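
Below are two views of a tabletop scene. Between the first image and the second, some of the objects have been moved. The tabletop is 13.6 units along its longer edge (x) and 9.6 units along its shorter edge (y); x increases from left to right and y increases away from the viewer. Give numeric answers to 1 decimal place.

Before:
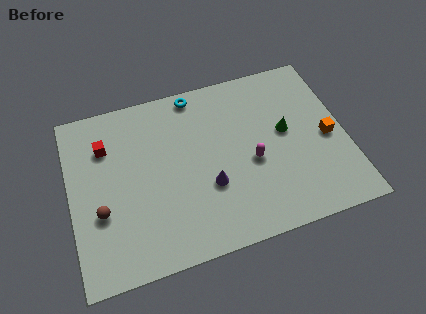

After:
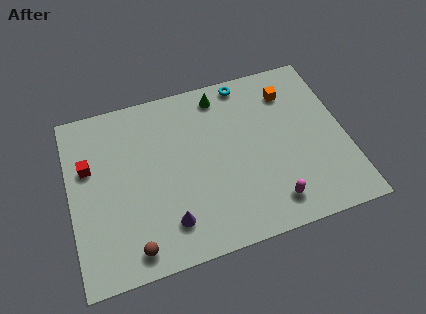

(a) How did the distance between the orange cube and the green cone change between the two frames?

+1.3

Before: roughly 2.2 units apart; after: 3.5. That's 1.3 units further apart.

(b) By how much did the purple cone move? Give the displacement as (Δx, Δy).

(-2.1, -1.4)

The purple cone started near (6.7, 3.4) and ended near (4.6, 2.0).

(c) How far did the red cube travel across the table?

1.3

The red cube was near (1.9, 7.0) before and (1.0, 6.1) after, so it travelled √(0.9² + 0.9²) ≈ 1.3 units.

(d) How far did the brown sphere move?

2.7

From (1.4, 3.5) to (2.8, 1.2), the brown sphere covered √(1.4² + 2.3²) ≈ 2.7 units.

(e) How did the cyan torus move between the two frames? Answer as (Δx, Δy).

(2.5, 0.0)

The cyan torus was at about (6.5, 8.7) and moved to about (9.0, 8.7).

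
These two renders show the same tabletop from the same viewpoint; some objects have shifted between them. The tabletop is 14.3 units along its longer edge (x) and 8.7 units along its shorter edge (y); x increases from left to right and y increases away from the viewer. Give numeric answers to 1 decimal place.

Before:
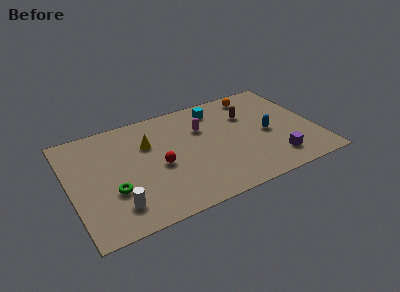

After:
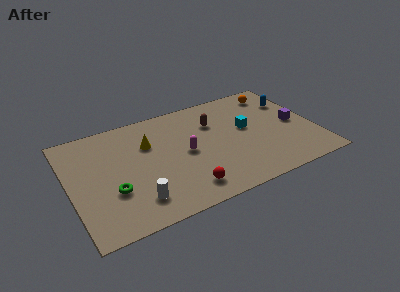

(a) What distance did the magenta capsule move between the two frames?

2.0

The magenta capsule was near (7.9, 5.9) before and (6.7, 4.3) after, so it travelled √(1.2² + 1.6²) ≈ 2.0 units.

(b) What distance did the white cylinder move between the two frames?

1.1

The white cylinder was near (2.4, 1.8) before and (3.5, 1.8) after, so it travelled √(1.1² + 0.0²) ≈ 1.1 units.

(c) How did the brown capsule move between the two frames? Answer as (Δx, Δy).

(-2.0, 0.1)

The brown capsule started near (10.6, 6.0) and ended near (8.6, 6.1).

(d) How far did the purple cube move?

3.0

From (11.6, 1.7) to (13.2, 4.2), the purple cube covered √(1.6² + 2.5²) ≈ 3.0 units.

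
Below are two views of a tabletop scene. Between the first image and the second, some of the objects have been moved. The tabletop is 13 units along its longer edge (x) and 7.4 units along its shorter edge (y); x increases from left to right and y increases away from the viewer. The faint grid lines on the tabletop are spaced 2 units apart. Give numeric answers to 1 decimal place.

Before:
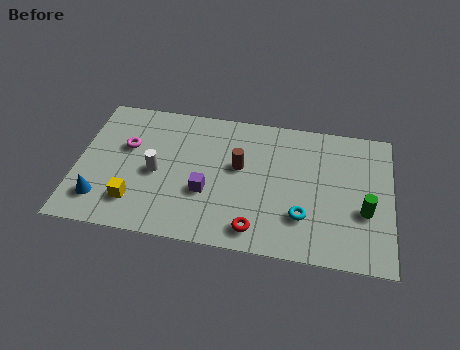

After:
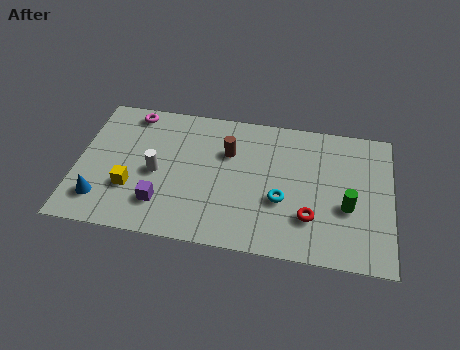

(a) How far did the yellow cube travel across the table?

0.7

The yellow cube was near (2.5, 1.7) before and (2.3, 2.4) after, so it travelled √(0.2² + 0.7²) ≈ 0.7 units.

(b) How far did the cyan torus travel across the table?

1.1

The cyan torus moved from about (9.4, 2.1) to (8.5, 2.8), a distance of √(0.9² + 0.7²) ≈ 1.1.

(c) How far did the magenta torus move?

1.9

The magenta torus was near (2.0, 4.6) before and (2.1, 6.5) after, so it travelled √(0.1² + 1.9²) ≈ 1.9 units.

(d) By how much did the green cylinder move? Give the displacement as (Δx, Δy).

(-0.7, 0.1)

From the two frames, the green cylinder sits at roughly (11.9, 2.8) before and (11.2, 2.9) after.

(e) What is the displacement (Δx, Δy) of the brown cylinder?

(-0.5, 0.7)

The brown cylinder was at about (6.7, 4.3) and moved to about (6.2, 5.0).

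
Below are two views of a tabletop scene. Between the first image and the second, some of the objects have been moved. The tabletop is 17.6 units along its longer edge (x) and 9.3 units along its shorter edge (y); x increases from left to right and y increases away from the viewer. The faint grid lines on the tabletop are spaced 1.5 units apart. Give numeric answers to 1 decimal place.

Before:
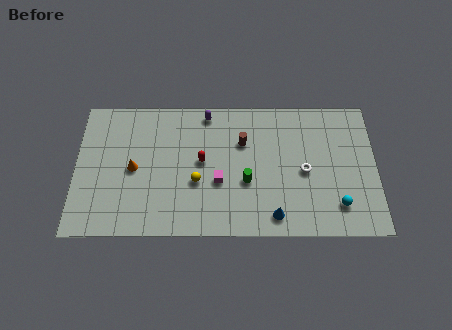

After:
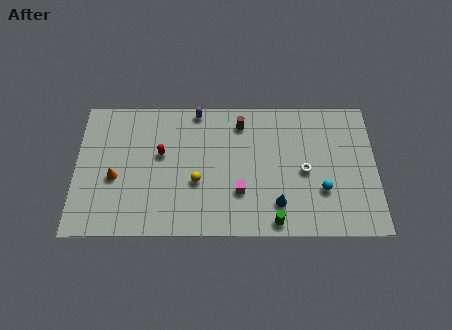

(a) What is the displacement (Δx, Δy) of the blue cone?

(0.2, 0.8)

The blue cone was at about (11.6, 1.3) and moved to about (11.8, 2.1).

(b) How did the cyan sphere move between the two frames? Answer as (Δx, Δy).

(-0.9, 1.0)

The cyan sphere started near (15.3, 2.0) and ended near (14.4, 3.0).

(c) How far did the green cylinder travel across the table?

3.1

The green cylinder was near (10.0, 3.6) before and (11.6, 0.9) after, so it travelled √(1.6² + 2.7²) ≈ 3.1 units.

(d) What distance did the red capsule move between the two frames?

2.5

The red capsule moved from about (7.4, 5.0) to (5.0, 5.5), a distance of √(2.4² + 0.5²) ≈ 2.5.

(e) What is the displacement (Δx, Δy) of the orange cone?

(-1.1, -0.6)

The orange cone started near (3.4, 4.5) and ended near (2.3, 3.9).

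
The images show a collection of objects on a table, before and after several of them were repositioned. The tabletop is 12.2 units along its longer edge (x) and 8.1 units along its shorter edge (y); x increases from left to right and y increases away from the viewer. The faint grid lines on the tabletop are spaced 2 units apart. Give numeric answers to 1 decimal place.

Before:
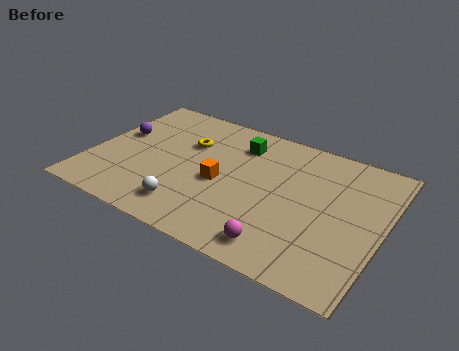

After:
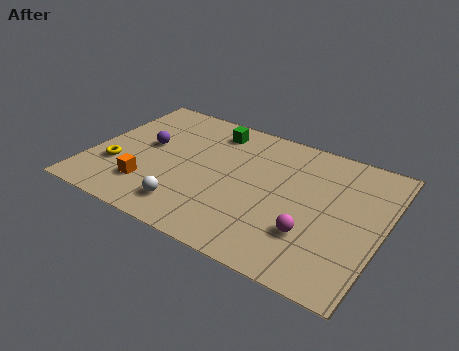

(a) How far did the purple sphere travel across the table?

1.3

The purple sphere moved from about (0.9, 4.7) to (2.2, 4.5), a distance of √(1.3² + 0.2²) ≈ 1.3.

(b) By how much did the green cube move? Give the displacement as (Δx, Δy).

(-1.2, 0.4)

The green cube started near (5.9, 6.3) and ended near (4.7, 6.7).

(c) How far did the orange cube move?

3.2

From (5.5, 3.6) to (2.7, 2.0), the orange cube covered √(2.8² + 1.6²) ≈ 3.2 units.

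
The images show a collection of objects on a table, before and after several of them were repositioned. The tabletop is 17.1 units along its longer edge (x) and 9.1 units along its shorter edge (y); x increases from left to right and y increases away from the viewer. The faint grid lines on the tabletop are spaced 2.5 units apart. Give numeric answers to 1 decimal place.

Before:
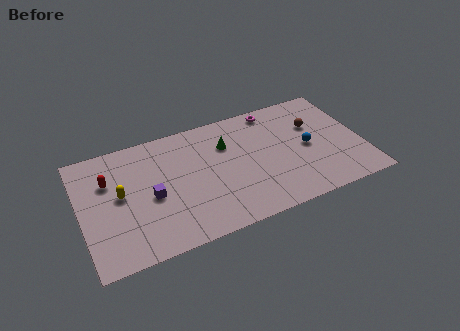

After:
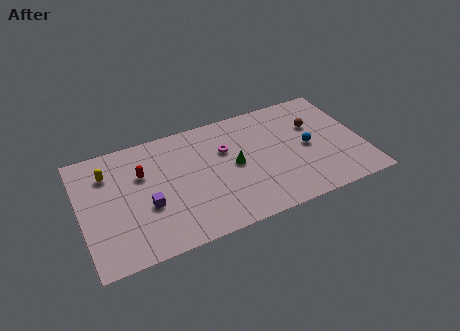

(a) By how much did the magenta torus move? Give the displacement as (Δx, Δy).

(-3.2, -2.1)

From the two frames, the magenta torus sits at roughly (12.1, 8.1) before and (8.9, 6.0) after.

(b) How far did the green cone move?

1.8

From (9.0, 6.4) to (9.3, 4.6), the green cone covered √(0.3² + 1.8²) ≈ 1.8 units.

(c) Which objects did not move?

the brown sphere and the blue sphere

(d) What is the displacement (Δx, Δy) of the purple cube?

(-0.3, -0.6)

The purple cube started near (4.2, 4.1) and ended near (3.9, 3.5).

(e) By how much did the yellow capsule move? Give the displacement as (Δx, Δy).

(-0.6, 1.9)

The yellow capsule was at about (2.4, 4.9) and moved to about (1.8, 6.8).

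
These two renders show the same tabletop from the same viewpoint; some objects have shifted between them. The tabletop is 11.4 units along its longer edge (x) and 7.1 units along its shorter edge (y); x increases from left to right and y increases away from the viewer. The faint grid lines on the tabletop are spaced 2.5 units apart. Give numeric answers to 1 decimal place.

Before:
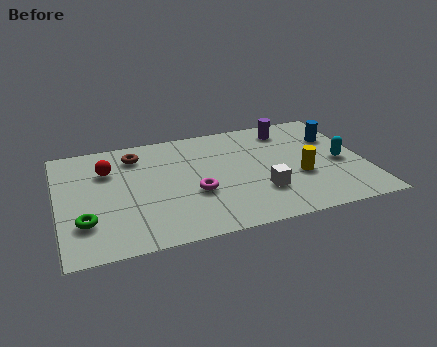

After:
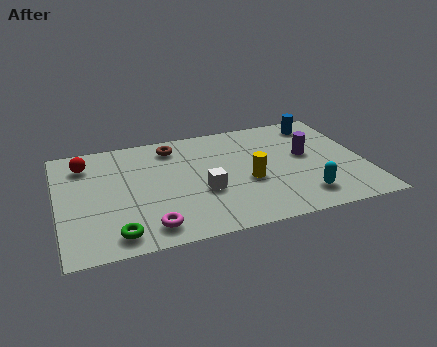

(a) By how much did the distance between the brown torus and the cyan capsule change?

-1.5

Before: roughly 7.9 units apart; after: 6.4. That's 1.5 units closer together.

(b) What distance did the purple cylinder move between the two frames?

2.0

The purple cylinder moved from about (8.8, 5.9) to (9.3, 4.0), a distance of √(0.5² + 1.9²) ≈ 2.0.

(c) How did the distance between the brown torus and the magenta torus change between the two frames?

+1.3

Before: roughly 3.6 units apart; after: 4.9. That's 1.3 units further apart.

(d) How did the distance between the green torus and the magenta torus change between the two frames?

-3.0

Before: roughly 4.2 units apart; after: 1.2. That's 3.0 units closer together.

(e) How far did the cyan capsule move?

2.4

The cyan capsule moved from about (10.5, 3.2) to (8.9, 1.4), a distance of √(1.6² + 1.8²) ≈ 2.4.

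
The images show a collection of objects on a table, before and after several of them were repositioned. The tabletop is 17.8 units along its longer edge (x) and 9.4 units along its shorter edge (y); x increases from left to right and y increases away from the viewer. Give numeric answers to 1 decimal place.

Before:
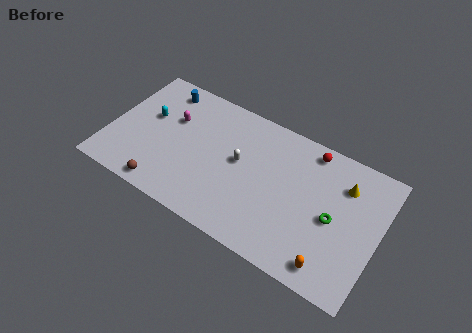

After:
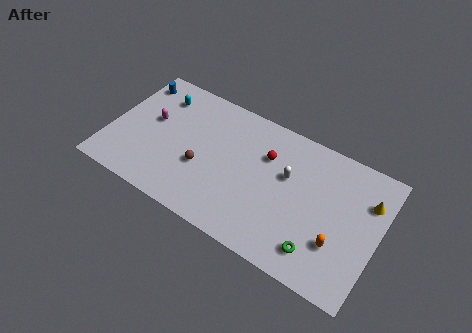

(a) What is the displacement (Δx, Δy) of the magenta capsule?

(-1.3, -0.7)

The magenta capsule started near (3.9, 6.1) and ended near (2.6, 5.4).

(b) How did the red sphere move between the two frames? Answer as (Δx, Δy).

(-2.7, -1.8)

The red sphere started near (12.9, 8.3) and ended near (10.2, 6.5).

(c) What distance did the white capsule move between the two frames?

3.2

The white capsule moved from about (8.6, 5.2) to (11.7, 5.8), a distance of √(3.1² + 0.6²) ≈ 3.2.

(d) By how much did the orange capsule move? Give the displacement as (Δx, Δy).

(0.2, 1.6)

The orange capsule started near (15.2, 1.3) and ended near (15.4, 2.9).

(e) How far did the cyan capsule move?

1.8

The cyan capsule was near (2.4, 5.6) before and (2.8, 7.4) after, so it travelled √(0.4² + 1.8²) ≈ 1.8 units.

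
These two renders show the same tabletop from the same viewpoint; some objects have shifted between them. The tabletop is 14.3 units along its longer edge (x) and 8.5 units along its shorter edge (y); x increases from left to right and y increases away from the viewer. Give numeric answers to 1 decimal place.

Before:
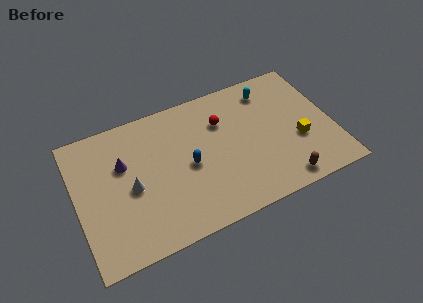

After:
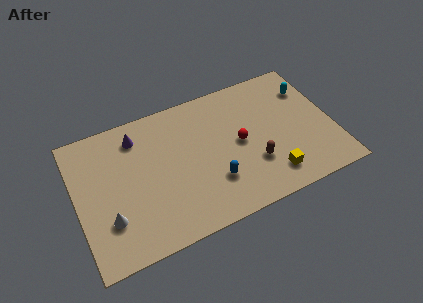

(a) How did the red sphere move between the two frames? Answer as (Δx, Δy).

(0.8, -1.7)

The red sphere was at about (8.3, 6.0) and moved to about (9.1, 4.3).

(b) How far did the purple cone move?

1.7

From (2.7, 5.5) to (3.6, 6.9), the purple cone covered √(0.9² + 1.4²) ≈ 1.7 units.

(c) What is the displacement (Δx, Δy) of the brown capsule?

(-1.4, 1.7)

The brown capsule started near (11.1, 1.0) and ended near (9.7, 2.7).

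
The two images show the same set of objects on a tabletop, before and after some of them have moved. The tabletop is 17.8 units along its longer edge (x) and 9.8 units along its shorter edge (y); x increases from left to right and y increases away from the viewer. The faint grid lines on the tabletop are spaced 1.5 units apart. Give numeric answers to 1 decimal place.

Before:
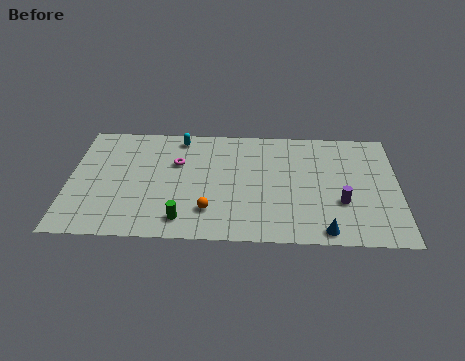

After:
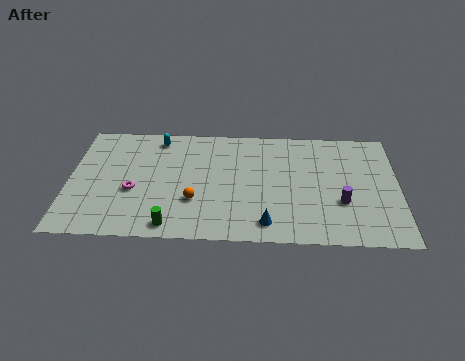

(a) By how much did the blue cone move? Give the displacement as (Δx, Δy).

(-3.1, 0.5)

The blue cone started near (13.8, 1.0) and ended near (10.7, 1.5).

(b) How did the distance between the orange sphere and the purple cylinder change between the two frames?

+0.7

The distance was about 7.2 in the first image and 7.9 in the second, so they moved 0.7 units further apart.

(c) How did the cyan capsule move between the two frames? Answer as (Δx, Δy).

(-1.2, -0.1)

The cyan capsule started near (5.9, 8.6) and ended near (4.7, 8.5).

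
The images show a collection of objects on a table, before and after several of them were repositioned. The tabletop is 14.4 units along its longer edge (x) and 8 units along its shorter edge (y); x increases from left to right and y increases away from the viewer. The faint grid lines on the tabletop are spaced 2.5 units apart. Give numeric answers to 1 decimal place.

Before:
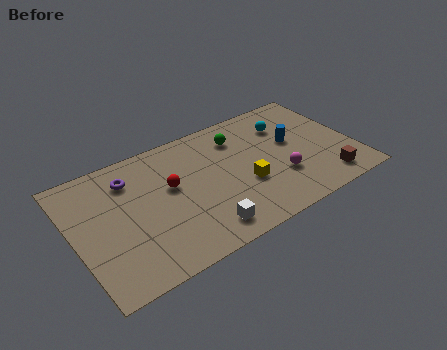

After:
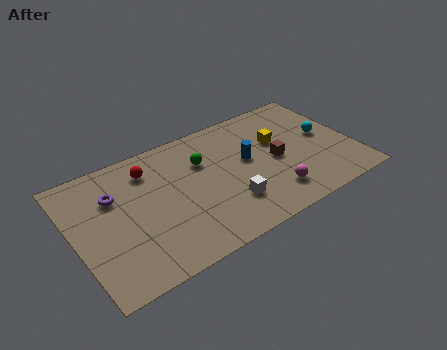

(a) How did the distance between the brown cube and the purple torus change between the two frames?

-2.3

The distance was about 10.7 in the first image and 8.4 in the second, so they moved 2.3 units closer together.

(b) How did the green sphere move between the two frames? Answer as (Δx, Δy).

(-2.0, -0.7)

The green sphere started near (8.8, 6.2) and ended near (6.8, 5.5).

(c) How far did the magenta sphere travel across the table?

1.1

The magenta sphere moved from about (10.4, 2.6) to (9.8, 1.7), a distance of √(0.6² + 0.9²) ≈ 1.1.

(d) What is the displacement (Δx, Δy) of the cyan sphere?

(1.8, -1.6)

The cyan sphere started near (11.3, 5.9) and ended near (13.1, 4.3).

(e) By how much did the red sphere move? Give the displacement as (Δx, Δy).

(-0.9, 1.6)

The red sphere started near (5.0, 4.7) and ended near (4.1, 6.3).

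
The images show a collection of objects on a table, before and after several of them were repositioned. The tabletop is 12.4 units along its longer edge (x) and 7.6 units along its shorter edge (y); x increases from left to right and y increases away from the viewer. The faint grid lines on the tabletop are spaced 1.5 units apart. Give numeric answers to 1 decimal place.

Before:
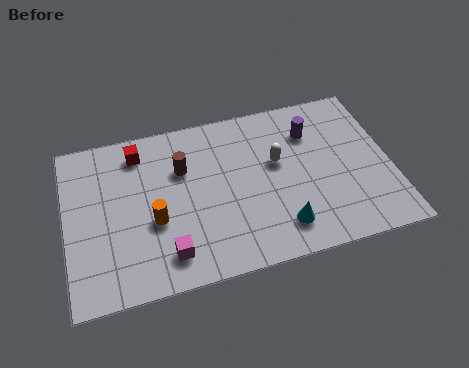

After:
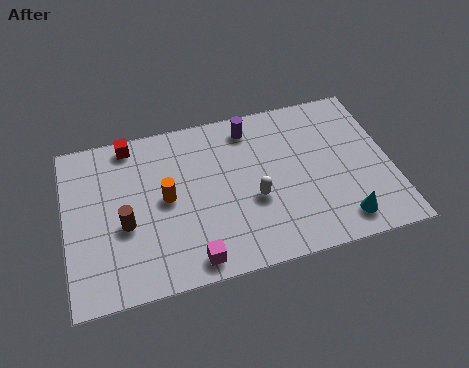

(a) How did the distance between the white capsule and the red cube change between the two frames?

+0.4

Before: roughly 5.5 units apart; after: 5.9. That's 0.4 units further apart.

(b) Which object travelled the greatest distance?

the brown cylinder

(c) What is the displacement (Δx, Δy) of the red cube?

(-0.3, 0.5)

From the two frames, the red cube sits at roughly (2.9, 6.3) before and (2.6, 6.8) after.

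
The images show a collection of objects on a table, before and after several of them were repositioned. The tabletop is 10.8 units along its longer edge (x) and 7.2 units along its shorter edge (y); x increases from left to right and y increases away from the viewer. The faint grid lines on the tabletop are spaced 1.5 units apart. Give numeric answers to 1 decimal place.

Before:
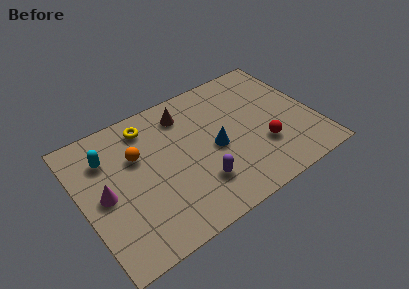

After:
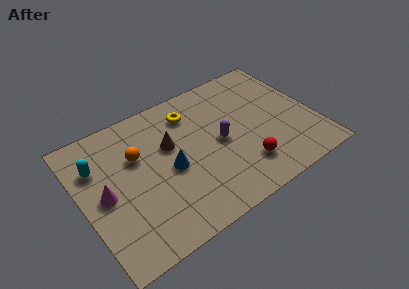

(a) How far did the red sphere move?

1.2

From (8.2, 2.3) to (7.2, 1.7), the red sphere covered √(1.0² + 0.6²) ≈ 1.2 units.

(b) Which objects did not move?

the orange sphere and the magenta cone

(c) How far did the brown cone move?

1.6

The brown cone was near (5.1, 5.8) before and (4.2, 4.5) after, so it travelled √(0.9² + 1.3²) ≈ 1.6 units.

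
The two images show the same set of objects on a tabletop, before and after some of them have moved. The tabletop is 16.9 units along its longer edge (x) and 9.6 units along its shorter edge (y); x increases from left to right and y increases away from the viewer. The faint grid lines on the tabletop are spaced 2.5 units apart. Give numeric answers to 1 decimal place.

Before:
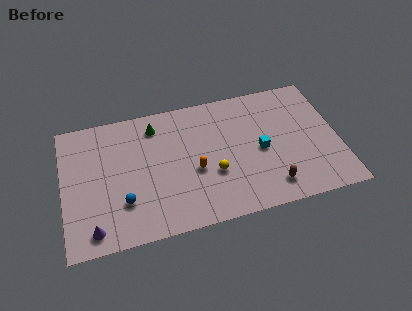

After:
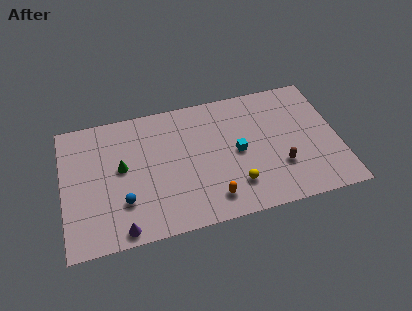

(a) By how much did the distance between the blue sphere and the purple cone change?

-0.5

They were about 2.4 units apart before and 1.9 after — 0.5 units closer together.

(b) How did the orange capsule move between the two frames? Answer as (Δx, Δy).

(0.9, -2.3)

The orange capsule was at about (8.0, 4.0) and moved to about (8.9, 1.7).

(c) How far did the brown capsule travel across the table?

1.5

The brown capsule moved from about (12.5, 1.7) to (13.2, 3.0), a distance of √(0.7² + 1.3²) ≈ 1.5.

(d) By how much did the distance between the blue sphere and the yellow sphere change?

+1.3

They were about 5.5 units apart before and 6.8 after — 1.3 units further apart.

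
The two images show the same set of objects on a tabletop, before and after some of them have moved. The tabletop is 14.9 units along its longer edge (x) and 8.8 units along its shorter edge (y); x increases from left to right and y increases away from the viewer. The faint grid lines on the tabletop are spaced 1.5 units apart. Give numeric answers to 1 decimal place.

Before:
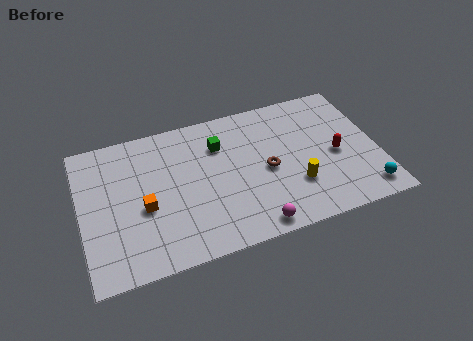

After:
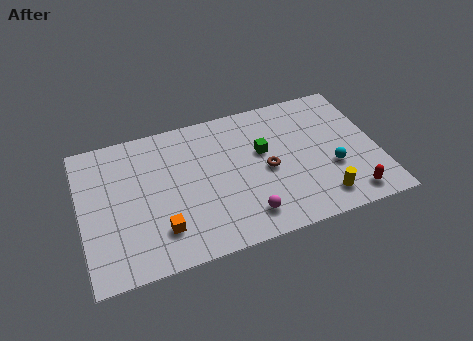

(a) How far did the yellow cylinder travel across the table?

1.7

From (10.6, 2.7) to (11.8, 1.5), the yellow cylinder covered √(1.2² + 1.2²) ≈ 1.7 units.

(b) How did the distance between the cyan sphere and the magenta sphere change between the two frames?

-0.9

They were about 5.7 units apart before and 4.8 after — 0.9 units closer together.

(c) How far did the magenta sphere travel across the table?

0.8

The magenta sphere moved from about (8.3, 0.9) to (8.0, 1.6), a distance of √(0.3² + 0.7²) ≈ 0.8.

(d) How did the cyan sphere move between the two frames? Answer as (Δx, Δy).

(-1.5, 1.9)

The cyan sphere was at about (14.0, 1.3) and moved to about (12.5, 3.2).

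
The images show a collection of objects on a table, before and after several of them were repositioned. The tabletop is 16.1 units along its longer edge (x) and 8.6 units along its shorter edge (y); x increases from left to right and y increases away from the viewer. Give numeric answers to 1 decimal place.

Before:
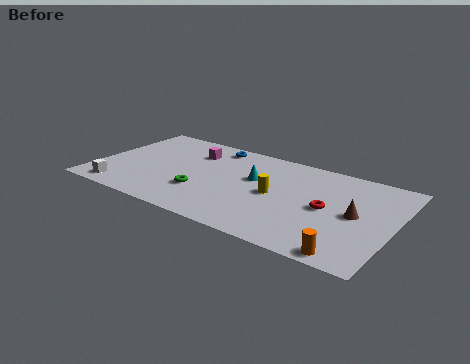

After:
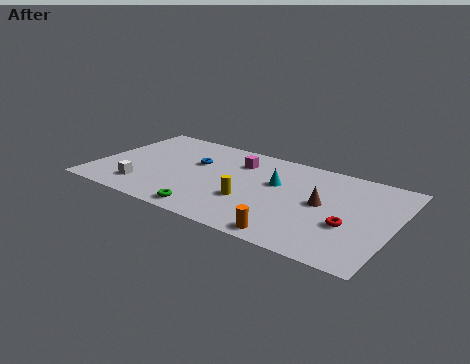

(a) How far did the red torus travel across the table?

1.6

The red torus was near (12.6, 4.2) before and (13.9, 3.2) after, so it travelled √(1.3² + 1.0²) ≈ 1.6 units.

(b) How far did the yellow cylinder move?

1.7

The yellow cylinder was near (9.8, 4.2) before and (8.6, 3.0) after, so it travelled √(1.2² + 1.2²) ≈ 1.7 units.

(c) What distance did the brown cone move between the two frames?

1.8

From (14.1, 4.3) to (12.3, 4.5), the brown cone covered √(1.8² + 0.2²) ≈ 1.8 units.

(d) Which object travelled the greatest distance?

the orange cylinder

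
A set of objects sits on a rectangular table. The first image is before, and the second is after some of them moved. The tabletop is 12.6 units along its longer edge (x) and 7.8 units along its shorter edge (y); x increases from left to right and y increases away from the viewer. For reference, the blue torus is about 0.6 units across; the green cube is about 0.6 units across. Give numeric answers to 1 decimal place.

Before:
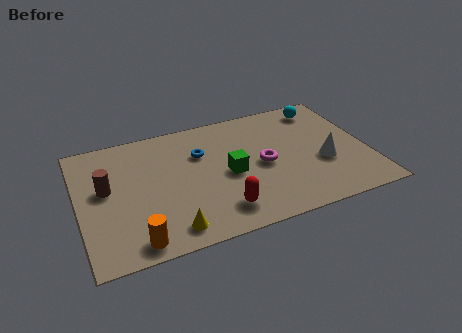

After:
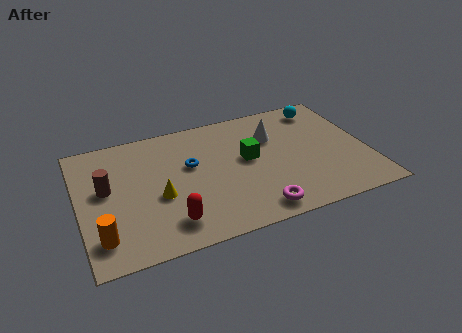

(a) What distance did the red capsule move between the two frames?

2.2

From (5.9, 1.5) to (3.7, 1.5), the red capsule covered √(2.2² + 0.0²) ≈ 2.2 units.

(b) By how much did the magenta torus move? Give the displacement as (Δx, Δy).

(-0.6, -2.7)

The magenta torus was at about (8.0, 3.7) and moved to about (7.4, 1.0).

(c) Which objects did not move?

the cyan sphere and the brown cylinder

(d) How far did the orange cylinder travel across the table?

1.6

The orange cylinder moved from about (2.2, 0.9) to (0.8, 1.6), a distance of √(1.4² + 0.7²) ≈ 1.6.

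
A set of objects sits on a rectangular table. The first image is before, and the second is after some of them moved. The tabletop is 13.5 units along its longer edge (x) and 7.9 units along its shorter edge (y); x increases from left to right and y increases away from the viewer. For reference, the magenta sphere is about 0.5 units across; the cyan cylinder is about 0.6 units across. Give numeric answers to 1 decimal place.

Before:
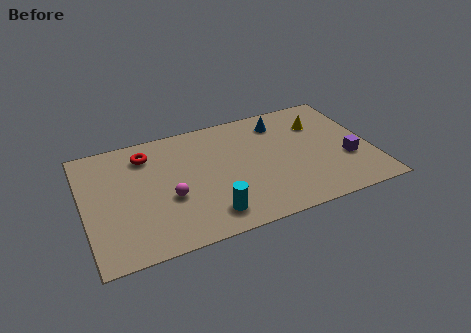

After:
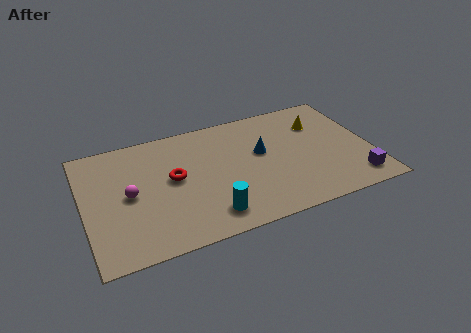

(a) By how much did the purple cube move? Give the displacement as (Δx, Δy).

(0.2, -1.5)

The purple cube started near (12.3, 2.8) and ended near (12.5, 1.3).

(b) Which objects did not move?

the cyan cylinder and the yellow cone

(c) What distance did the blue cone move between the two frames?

2.1

From (9.5, 6.4) to (8.4, 4.6), the blue cone covered √(1.1² + 1.8²) ≈ 2.1 units.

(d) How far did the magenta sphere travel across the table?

2.0

From (3.9, 3.1) to (2.1, 3.9), the magenta sphere covered √(1.8² + 0.8²) ≈ 2.0 units.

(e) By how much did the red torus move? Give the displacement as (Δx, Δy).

(1.1, -2.0)

From the two frames, the red torus sits at roughly (3.1, 6.3) before and (4.2, 4.3) after.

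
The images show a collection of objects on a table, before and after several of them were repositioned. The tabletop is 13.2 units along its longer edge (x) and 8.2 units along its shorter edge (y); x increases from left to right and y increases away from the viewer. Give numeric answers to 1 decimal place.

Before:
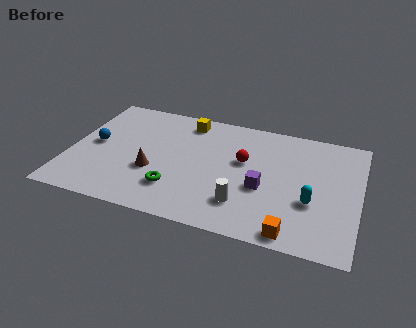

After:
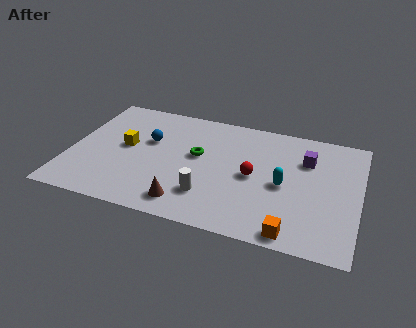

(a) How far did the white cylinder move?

1.6

The white cylinder moved from about (8.1, 2.0) to (6.5, 2.1), a distance of √(1.6² + 0.1²) ≈ 1.6.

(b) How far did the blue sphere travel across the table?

2.6

From (1.1, 4.2) to (3.5, 5.1), the blue sphere covered √(2.4² + 0.9²) ≈ 2.6 units.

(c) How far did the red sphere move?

1.0

From (7.9, 4.9) to (8.4, 4.0), the red sphere covered √(0.5² + 0.9²) ≈ 1.0 units.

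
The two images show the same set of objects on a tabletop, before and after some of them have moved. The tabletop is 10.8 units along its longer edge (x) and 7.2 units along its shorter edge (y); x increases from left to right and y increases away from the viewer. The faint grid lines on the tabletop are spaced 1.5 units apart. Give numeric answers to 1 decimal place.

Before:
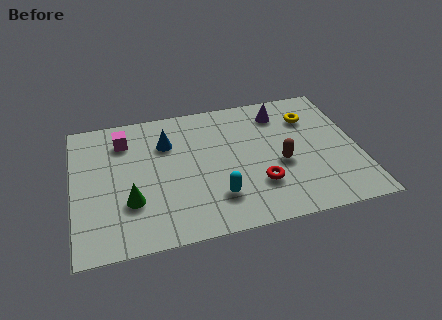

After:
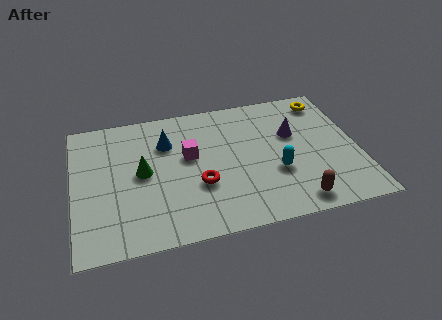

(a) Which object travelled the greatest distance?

the magenta cube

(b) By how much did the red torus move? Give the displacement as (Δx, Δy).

(-2.2, 0.5)

The red torus was at about (6.9, 2.1) and moved to about (4.7, 2.6).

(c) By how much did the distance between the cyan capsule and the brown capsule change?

-1.0

The distance was about 2.8 in the first image and 1.8 in the second, so they moved 1.0 units closer together.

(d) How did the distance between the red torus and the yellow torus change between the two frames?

+2.3

Before: roughly 3.9 units apart; after: 6.2. That's 2.3 units further apart.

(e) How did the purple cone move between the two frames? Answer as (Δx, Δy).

(0.4, -1.3)

From the two frames, the purple cone sits at roughly (8.0, 5.8) before and (8.4, 4.5) after.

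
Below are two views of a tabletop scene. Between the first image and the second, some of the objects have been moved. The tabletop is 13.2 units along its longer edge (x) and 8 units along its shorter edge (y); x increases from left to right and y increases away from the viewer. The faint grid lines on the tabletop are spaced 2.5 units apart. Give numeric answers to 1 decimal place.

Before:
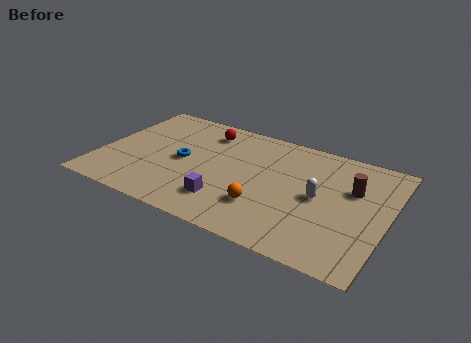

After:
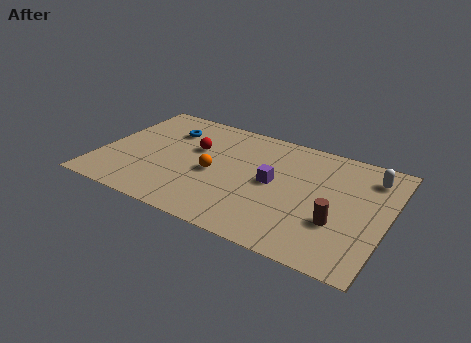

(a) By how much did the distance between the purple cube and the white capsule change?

+0.3

The distance was about 4.5 in the first image and 4.8 in the second, so they moved 0.3 units further apart.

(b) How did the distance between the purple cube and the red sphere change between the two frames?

-1.0

The distance was about 4.9 in the first image and 3.9 in the second, so they moved 1.0 units closer together.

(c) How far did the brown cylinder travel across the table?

2.5

The brown cylinder moved from about (11.5, 5.2) to (11.1, 2.7), a distance of √(0.4² + 2.5²) ≈ 2.5.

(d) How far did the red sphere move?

1.5

The red sphere moved from about (4.5, 6.5) to (4.2, 5.0), a distance of √(0.3² + 1.5²) ≈ 1.5.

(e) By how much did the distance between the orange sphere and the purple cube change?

+1.0

The distance was about 1.7 in the first image and 2.7 in the second, so they moved 1.0 units further apart.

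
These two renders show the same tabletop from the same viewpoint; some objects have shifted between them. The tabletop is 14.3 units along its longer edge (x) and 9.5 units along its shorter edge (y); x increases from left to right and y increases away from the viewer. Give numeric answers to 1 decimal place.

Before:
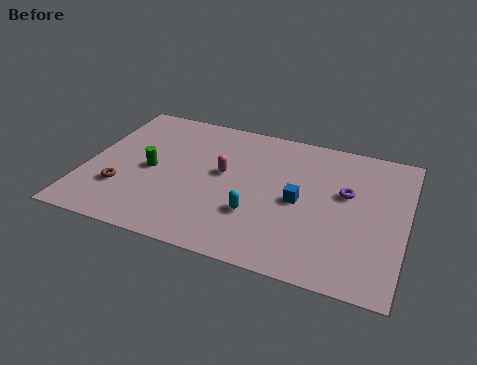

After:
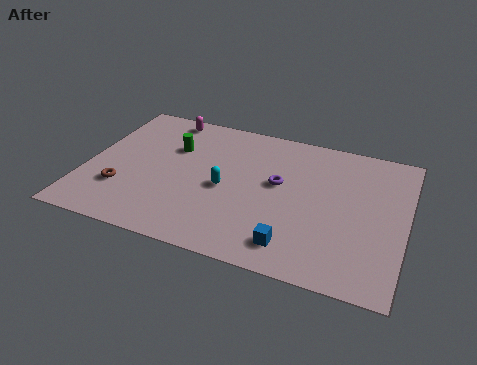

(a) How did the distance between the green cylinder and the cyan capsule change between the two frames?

-1.8

Before: roughly 5.1 units apart; after: 3.3. That's 1.8 units closer together.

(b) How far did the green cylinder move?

2.1

The green cylinder moved from about (2.9, 4.5) to (3.7, 6.4), a distance of √(0.8² + 1.9²) ≈ 2.1.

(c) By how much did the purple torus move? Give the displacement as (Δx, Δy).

(-3.0, -0.3)

The purple torus was at about (11.6, 5.7) and moved to about (8.6, 5.4).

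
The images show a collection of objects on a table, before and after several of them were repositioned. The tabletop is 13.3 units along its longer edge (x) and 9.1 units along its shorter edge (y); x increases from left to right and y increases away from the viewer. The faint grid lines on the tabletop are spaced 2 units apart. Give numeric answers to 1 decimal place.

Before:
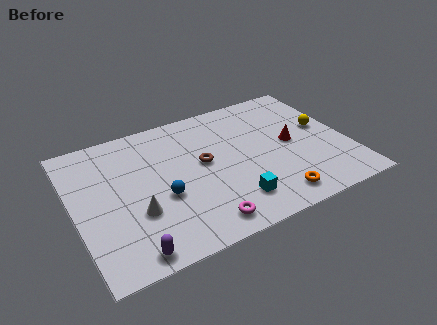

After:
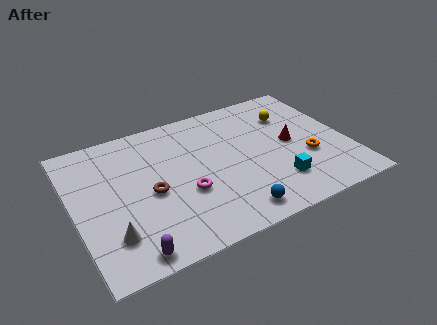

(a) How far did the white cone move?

1.6

From (2.8, 3.1) to (1.5, 2.2), the white cone covered √(1.3² + 0.9²) ≈ 1.6 units.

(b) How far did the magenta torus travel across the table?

2.3

The magenta torus moved from about (5.7, 1.2) to (5.2, 3.4), a distance of √(0.5² + 2.2²) ≈ 2.3.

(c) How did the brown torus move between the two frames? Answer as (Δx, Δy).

(-2.7, -0.9)

From the two frames, the brown torus sits at roughly (6.3, 5.0) before and (3.6, 4.1) after.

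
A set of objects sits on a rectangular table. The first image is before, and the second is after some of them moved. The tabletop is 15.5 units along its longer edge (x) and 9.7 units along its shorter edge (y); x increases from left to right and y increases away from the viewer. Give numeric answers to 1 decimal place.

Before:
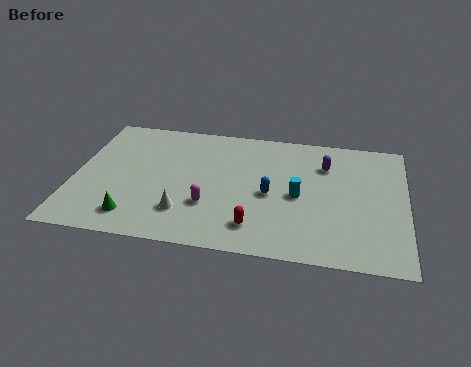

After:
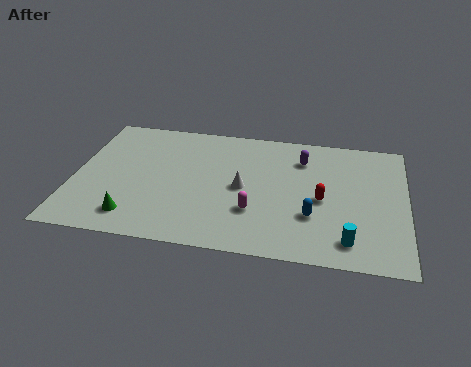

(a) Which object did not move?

the green cone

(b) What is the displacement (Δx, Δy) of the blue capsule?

(2.0, -1.3)

The blue capsule started near (9.2, 4.4) and ended near (11.2, 3.1).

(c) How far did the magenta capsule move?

2.1

From (6.4, 3.1) to (8.5, 3.0), the magenta capsule covered √(2.1² + 0.1²) ≈ 2.1 units.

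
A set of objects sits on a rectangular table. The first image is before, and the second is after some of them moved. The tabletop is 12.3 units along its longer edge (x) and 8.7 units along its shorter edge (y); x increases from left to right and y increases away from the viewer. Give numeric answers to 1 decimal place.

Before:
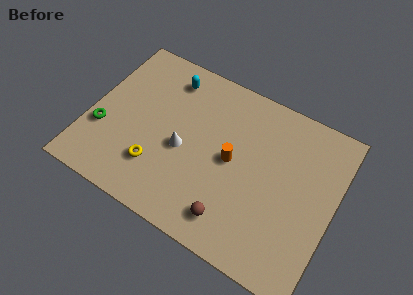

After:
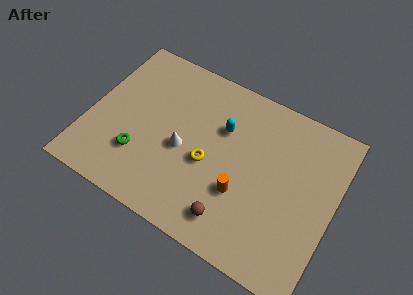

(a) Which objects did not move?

the brown sphere and the white cone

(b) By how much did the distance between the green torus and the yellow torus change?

+0.5

They were about 3.0 units apart before and 3.5 after — 0.5 units further apart.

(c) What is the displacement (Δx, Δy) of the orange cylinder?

(0.7, -1.4)

The orange cylinder was at about (7.2, 4.4) and moved to about (7.9, 3.0).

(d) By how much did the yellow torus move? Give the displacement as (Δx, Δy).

(2.4, 1.4)

From the two frames, the yellow torus sits at roughly (3.7, 2.3) before and (6.1, 3.7) after.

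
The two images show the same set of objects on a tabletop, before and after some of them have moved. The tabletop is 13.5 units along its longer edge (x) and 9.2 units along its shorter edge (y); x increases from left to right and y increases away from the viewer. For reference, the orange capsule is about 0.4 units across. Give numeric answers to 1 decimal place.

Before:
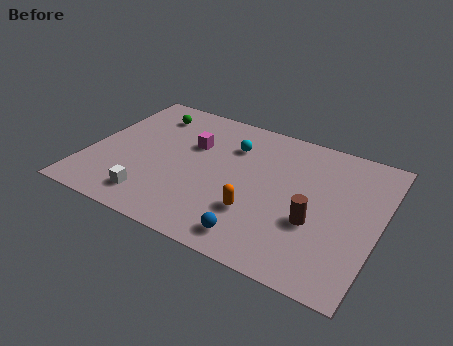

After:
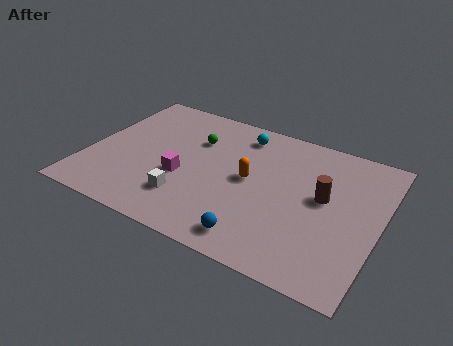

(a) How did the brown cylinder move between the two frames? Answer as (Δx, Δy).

(0.2, 1.7)

From the two frames, the brown cylinder sits at roughly (10.7, 3.4) before and (10.9, 5.1) after.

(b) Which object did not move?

the blue sphere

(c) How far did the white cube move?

1.7

The white cube was near (3.4, 1.6) before and (4.9, 2.3) after, so it travelled √(1.5² + 0.7²) ≈ 1.7 units.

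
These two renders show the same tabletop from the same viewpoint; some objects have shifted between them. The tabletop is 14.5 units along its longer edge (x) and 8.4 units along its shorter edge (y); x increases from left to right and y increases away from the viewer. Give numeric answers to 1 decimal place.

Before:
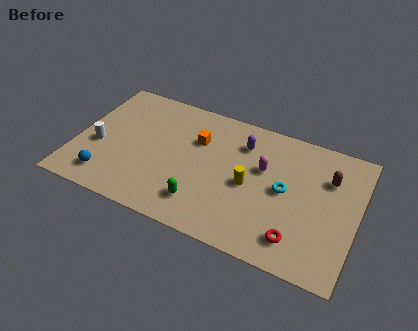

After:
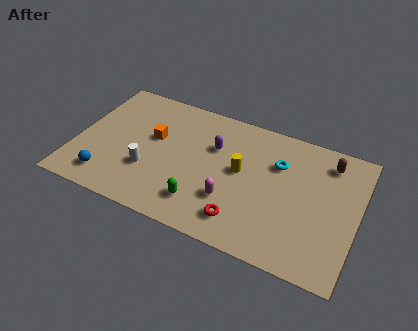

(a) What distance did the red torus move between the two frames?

2.8

The red torus was near (11.7, 1.6) before and (8.9, 1.6) after, so it travelled √(2.8² + 0.0²) ≈ 2.8 units.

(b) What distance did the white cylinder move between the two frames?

2.8

The white cylinder was near (1.2, 3.4) before and (3.9, 2.8) after, so it travelled √(2.7² + 0.6²) ≈ 2.8 units.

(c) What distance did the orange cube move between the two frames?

2.3

The orange cube moved from about (6.1, 5.7) to (3.9, 5.0), a distance of √(2.2² + 0.7²) ≈ 2.3.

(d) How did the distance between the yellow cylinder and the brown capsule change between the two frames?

+0.5

The distance was about 4.4 in the first image and 4.9 in the second, so they moved 0.5 units further apart.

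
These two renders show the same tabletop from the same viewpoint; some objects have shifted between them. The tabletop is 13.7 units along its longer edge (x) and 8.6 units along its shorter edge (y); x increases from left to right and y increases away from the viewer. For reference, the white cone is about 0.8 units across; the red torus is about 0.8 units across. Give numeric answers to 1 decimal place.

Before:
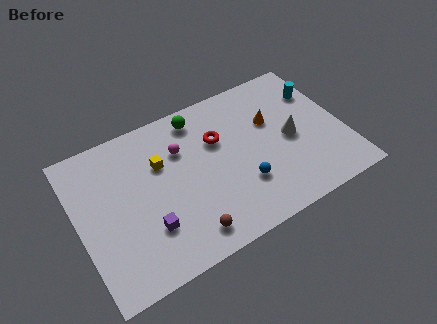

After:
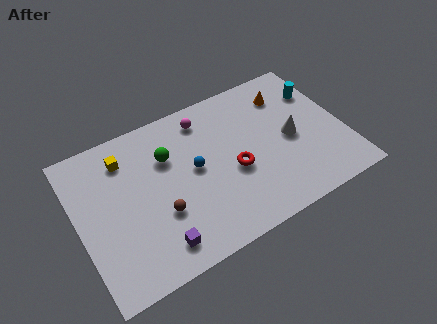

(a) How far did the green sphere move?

2.3

The green sphere was near (6.6, 7.4) before and (4.8, 5.9) after, so it travelled √(1.8² + 1.5²) ≈ 2.3 units.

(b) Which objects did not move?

the white cone and the cyan cylinder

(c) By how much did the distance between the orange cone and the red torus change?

+1.7

They were about 2.8 units apart before and 4.5 after — 1.7 units further apart.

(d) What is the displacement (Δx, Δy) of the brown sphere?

(-1.1, 1.7)

The brown sphere was at about (5.1, 1.3) and moved to about (4.0, 3.0).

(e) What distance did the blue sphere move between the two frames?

3.0

The blue sphere was near (8.2, 2.6) before and (6.0, 4.6) after, so it travelled √(2.2² + 2.0²) ≈ 3.0 units.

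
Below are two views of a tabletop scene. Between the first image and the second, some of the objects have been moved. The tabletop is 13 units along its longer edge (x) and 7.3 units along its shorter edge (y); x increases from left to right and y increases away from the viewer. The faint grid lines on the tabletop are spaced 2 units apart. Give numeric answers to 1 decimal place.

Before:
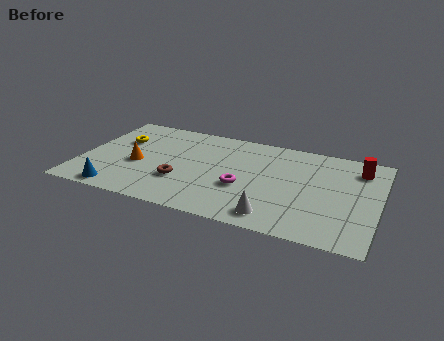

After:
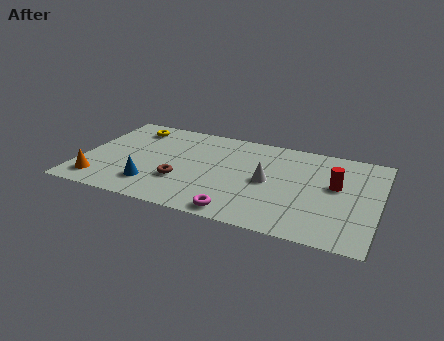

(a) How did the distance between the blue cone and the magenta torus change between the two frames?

-1.7

Before: roughly 5.7 units apart; after: 4.0. That's 1.7 units closer together.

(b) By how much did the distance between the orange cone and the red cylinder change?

+0.6

The distance was about 9.9 in the first image and 10.5 in the second, so they moved 0.6 units further apart.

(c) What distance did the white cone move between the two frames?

2.5

The white cone was near (8.7, 1.1) before and (8.2, 3.6) after, so it travelled √(0.5² + 2.5²) ≈ 2.5 units.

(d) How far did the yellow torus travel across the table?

1.3

From (1.5, 4.8) to (1.9, 6.0), the yellow torus covered √(0.4² + 1.2²) ≈ 1.3 units.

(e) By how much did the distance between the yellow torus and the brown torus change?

+0.6

The distance was about 3.8 in the first image and 4.4 in the second, so they moved 0.6 units further apart.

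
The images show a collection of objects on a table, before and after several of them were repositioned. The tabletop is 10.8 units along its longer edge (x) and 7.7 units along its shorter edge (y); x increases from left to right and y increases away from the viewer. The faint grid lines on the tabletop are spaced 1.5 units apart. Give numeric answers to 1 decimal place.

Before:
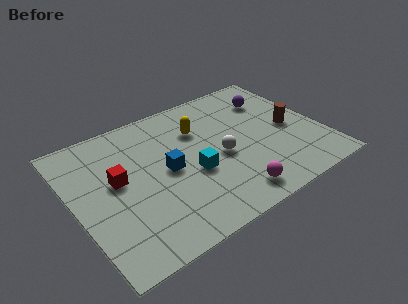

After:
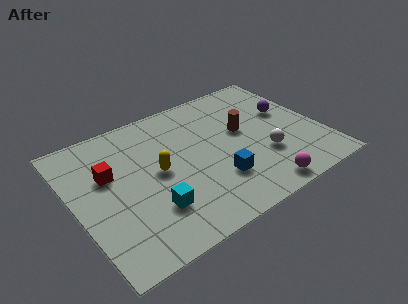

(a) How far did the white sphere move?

2.0

The white sphere was near (6.3, 3.4) before and (8.1, 2.5) after, so it travelled √(1.8² + 0.9²) ≈ 2.0 units.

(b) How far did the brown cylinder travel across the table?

2.2

The brown cylinder moved from about (9.5, 3.6) to (7.5, 4.4), a distance of √(2.0² + 0.8²) ≈ 2.2.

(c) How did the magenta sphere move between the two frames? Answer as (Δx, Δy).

(1.2, -0.3)

The magenta sphere was at about (6.3, 1.1) and moved to about (7.5, 0.8).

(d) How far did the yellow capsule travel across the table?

2.6

From (5.7, 5.4) to (3.6, 3.9), the yellow capsule covered √(2.1² + 1.5²) ≈ 2.6 units.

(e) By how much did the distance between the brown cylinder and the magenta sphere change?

-0.5

They were about 4.1 units apart before and 3.6 after — 0.5 units closer together.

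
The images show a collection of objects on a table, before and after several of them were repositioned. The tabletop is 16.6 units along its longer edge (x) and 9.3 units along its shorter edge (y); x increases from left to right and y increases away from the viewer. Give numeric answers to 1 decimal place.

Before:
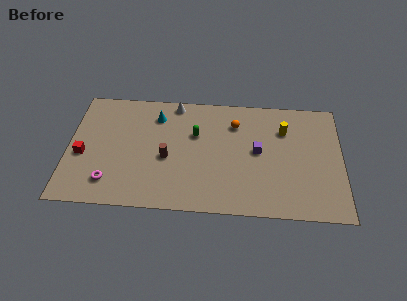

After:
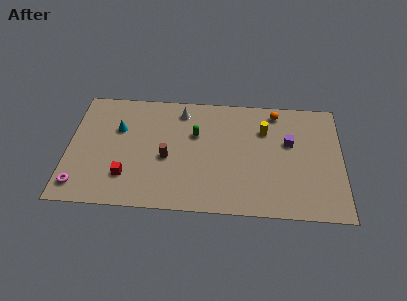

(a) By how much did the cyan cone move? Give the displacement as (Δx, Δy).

(-2.3, -1.2)

From the two frames, the cyan cone sits at roughly (5.3, 7.3) before and (3.0, 6.1) after.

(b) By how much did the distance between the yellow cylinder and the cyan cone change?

+1.1

The distance was about 7.8 in the first image and 8.9 in the second, so they moved 1.1 units further apart.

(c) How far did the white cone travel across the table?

0.7

The white cone moved from about (6.4, 8.4) to (6.8, 7.8), a distance of √(0.4² + 0.6²) ≈ 0.7.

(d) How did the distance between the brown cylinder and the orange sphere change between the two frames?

+2.7

Before: roughly 5.1 units apart; after: 7.8. That's 2.7 units further apart.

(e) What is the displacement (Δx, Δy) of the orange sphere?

(2.5, 1.1)

The orange sphere was at about (10.1, 7.0) and moved to about (12.6, 8.1).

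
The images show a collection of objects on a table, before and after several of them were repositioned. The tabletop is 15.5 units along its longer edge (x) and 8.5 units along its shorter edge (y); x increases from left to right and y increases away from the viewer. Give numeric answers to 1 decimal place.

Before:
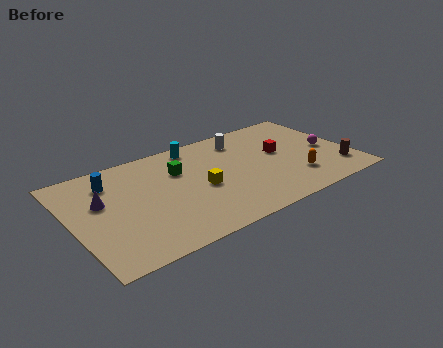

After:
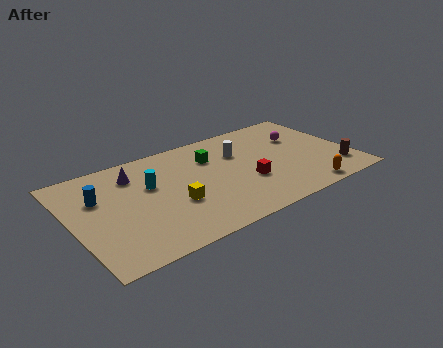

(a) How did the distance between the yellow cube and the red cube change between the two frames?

-0.7

Before: roughly 4.8 units apart; after: 4.1. That's 0.7 units closer together.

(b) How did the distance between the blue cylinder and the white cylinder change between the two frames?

+0.4

Before: roughly 7.5 units apart; after: 7.9. That's 0.4 units further apart.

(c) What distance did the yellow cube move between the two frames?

1.7

The yellow cube moved from about (7.0, 3.8) to (5.4, 3.2), a distance of √(1.6² + 0.6²) ≈ 1.7.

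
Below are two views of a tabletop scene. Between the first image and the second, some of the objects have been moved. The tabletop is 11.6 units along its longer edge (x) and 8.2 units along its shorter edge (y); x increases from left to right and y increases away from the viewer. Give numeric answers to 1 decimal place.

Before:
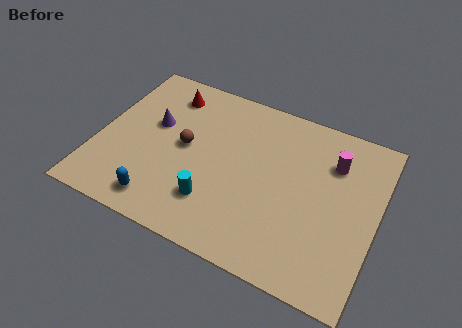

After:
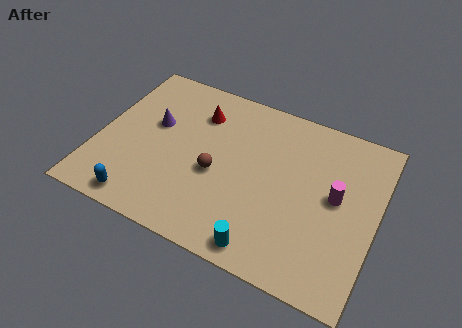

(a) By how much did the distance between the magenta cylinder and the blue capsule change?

+0.3

The distance was about 8.2 in the first image and 8.5 in the second, so they moved 0.3 units further apart.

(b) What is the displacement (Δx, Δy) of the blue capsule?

(-0.8, -0.3)

From the two frames, the blue capsule sits at roughly (3.0, 1.2) before and (2.2, 0.9) after.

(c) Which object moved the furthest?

the cyan cylinder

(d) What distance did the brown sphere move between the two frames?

1.6

The brown sphere moved from about (3.6, 4.3) to (5.0, 3.5), a distance of √(1.4² + 0.8²) ≈ 1.6.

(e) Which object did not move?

the purple cone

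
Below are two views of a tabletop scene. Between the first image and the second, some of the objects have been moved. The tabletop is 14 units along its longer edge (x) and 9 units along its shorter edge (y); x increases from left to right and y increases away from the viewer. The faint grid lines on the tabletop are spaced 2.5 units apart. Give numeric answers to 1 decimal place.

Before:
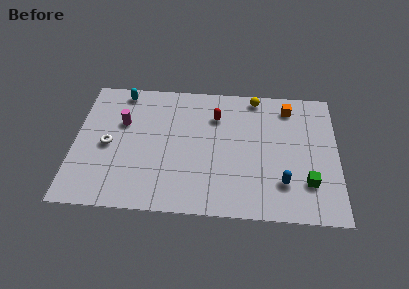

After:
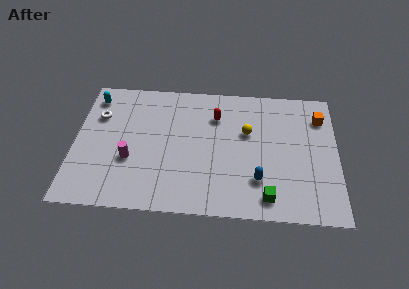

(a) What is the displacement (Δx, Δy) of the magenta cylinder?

(0.5, -2.5)

The magenta cylinder started near (2.5, 5.8) and ended near (3.0, 3.3).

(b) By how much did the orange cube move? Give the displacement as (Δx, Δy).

(1.7, -0.6)

From the two frames, the orange cube sits at roughly (11.4, 7.5) before and (13.1, 6.9) after.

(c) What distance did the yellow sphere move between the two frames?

2.5

The yellow sphere was near (9.6, 8.1) before and (9.2, 5.6) after, so it travelled √(0.4² + 2.5²) ≈ 2.5 units.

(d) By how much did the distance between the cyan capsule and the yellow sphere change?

+1.3

The distance was about 7.2 in the first image and 8.5 in the second, so they moved 1.3 units further apart.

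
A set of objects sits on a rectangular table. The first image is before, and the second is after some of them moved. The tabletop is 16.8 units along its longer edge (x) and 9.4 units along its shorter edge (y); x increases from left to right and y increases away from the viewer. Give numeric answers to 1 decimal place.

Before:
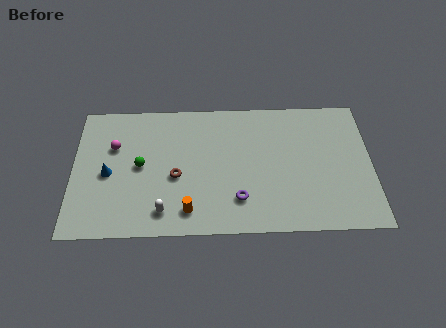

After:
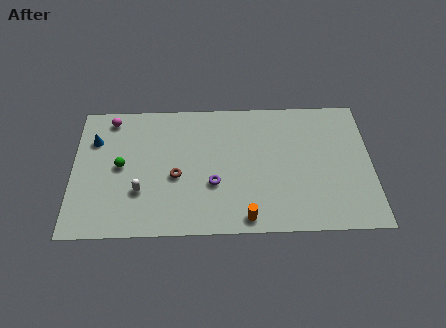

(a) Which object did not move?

the brown torus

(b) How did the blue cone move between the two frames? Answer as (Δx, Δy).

(-0.8, 2.4)

The blue cone started near (2.0, 4.3) and ended near (1.2, 6.7).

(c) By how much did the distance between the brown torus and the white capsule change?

-0.3

Before: roughly 2.5 units apart; after: 2.2. That's 0.3 units closer together.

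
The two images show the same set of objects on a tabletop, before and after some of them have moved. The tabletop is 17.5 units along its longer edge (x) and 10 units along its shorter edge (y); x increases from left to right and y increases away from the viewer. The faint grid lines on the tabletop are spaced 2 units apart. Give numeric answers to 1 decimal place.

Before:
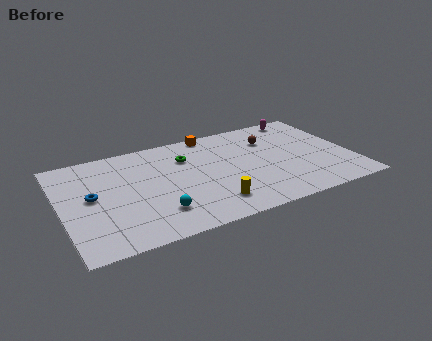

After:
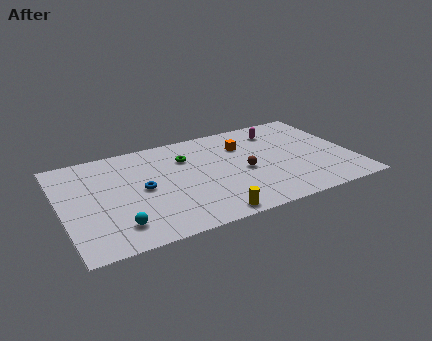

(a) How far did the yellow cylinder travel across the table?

1.1

The yellow cylinder was near (8.6, 2.0) before and (8.3, 0.9) after, so it travelled √(0.3² + 1.1²) ≈ 1.1 units.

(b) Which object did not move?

the green torus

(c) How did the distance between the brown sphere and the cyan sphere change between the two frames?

-0.6

They were about 8.9 units apart before and 8.3 after — 0.6 units closer together.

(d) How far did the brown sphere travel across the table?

3.4

The brown sphere was near (12.9, 7.2) before and (10.9, 4.5) after, so it travelled √(2.0² + 2.7²) ≈ 3.4 units.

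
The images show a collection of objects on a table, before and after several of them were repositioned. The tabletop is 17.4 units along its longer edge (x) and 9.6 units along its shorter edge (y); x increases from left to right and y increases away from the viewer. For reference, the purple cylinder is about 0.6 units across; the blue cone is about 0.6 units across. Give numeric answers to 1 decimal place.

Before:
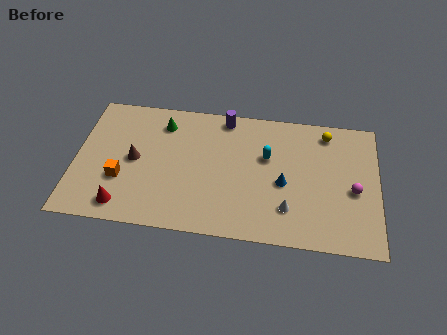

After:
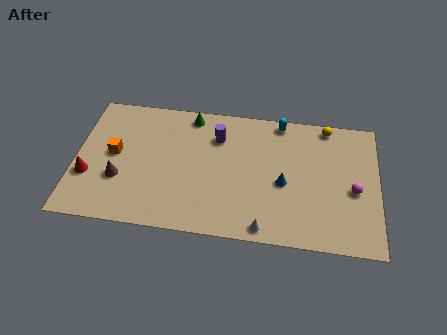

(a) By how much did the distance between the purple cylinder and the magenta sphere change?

-0.3

The distance was about 8.7 in the first image and 8.4 in the second, so they moved 0.3 units closer together.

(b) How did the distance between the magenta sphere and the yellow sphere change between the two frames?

+0.5

The distance was about 4.3 in the first image and 4.8 in the second, so they moved 0.5 units further apart.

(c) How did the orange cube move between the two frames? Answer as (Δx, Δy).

(-0.5, 1.8)

From the two frames, the orange cube sits at roughly (2.7, 3.3) before and (2.2, 5.1) after.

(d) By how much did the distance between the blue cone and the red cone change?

+1.7

Before: roughly 9.5 units apart; after: 11.2. That's 1.7 units further apart.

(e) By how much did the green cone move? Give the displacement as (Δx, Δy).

(1.6, 0.8)

The green cone was at about (4.9, 7.7) and moved to about (6.5, 8.5).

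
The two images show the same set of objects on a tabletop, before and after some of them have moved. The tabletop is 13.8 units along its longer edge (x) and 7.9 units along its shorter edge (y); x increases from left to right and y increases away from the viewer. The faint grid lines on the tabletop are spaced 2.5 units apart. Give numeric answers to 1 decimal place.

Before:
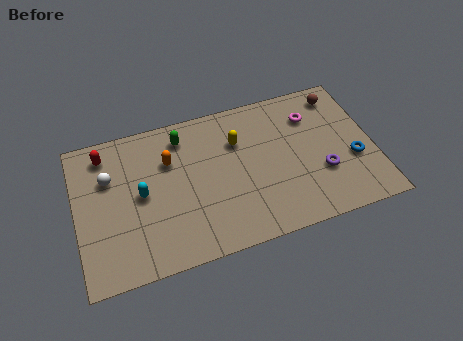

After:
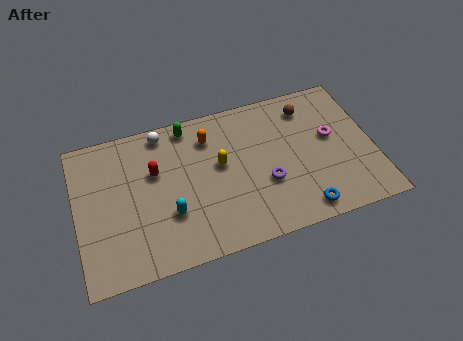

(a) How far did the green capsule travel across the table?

0.6

The green capsule was near (5.1, 6.5) before and (5.4, 7.0) after, so it travelled √(0.3² + 0.5²) ≈ 0.6 units.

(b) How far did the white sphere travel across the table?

3.1

The white sphere was near (1.6, 5.3) before and (4.2, 7.0) after, so it travelled √(2.6² + 1.7²) ≈ 3.1 units.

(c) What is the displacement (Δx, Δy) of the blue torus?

(-2.6, -2.0)

The blue torus started near (12.8, 3.0) and ended near (10.2, 1.0).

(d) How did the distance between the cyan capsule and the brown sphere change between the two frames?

-2.1

They were about 9.9 units apart before and 7.8 after — 2.1 units closer together.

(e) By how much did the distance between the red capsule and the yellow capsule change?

-3.2

The distance was about 6.2 in the first image and 3.0 in the second, so they moved 3.2 units closer together.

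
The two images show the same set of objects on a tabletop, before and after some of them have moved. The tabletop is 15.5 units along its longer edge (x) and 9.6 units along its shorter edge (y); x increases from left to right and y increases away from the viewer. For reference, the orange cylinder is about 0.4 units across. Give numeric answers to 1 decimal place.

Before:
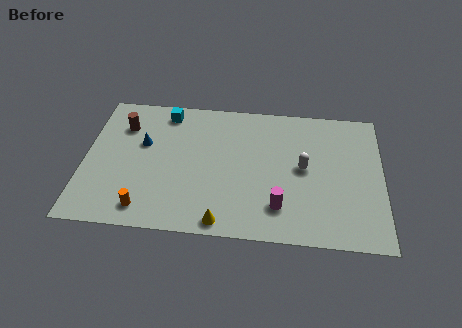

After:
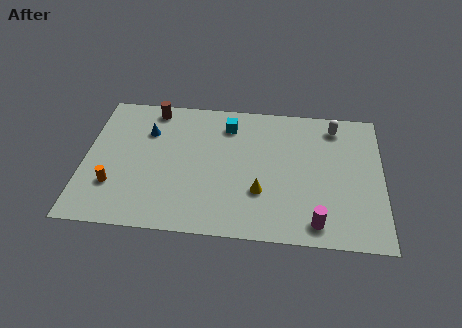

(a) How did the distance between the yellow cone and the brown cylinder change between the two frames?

-0.3

They were about 8.2 units apart before and 7.9 after — 0.3 units closer together.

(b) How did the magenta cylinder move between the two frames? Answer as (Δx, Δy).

(1.9, -0.9)

From the two frames, the magenta cylinder sits at roughly (10.2, 2.2) before and (12.1, 1.3) after.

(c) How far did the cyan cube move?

3.4

The cyan cube was near (4.1, 8.3) before and (7.4, 7.7) after, so it travelled √(3.3² + 0.6²) ≈ 3.4 units.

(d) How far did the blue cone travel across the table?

0.9

The blue cone was near (3.0, 5.9) before and (3.2, 6.8) after, so it travelled √(0.2² + 0.9²) ≈ 0.9 units.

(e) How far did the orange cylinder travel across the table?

2.2

The orange cylinder moved from about (3.3, 1.4) to (1.6, 2.8), a distance of √(1.7² + 1.4²) ≈ 2.2.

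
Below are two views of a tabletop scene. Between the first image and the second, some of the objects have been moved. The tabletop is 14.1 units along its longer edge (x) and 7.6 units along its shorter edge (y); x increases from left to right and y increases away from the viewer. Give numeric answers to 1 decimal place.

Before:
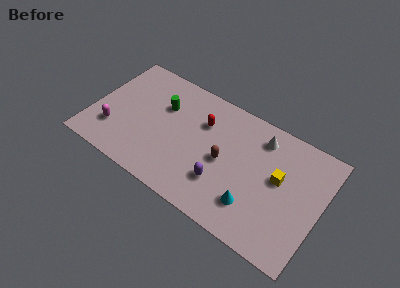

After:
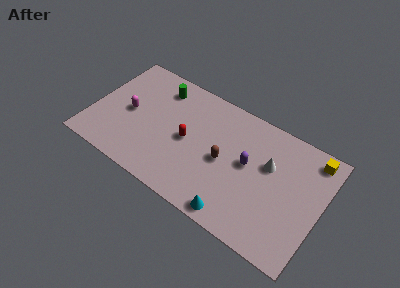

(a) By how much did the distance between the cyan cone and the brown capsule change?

+0.3

Before: roughly 2.7 units apart; after: 3.0. That's 0.3 units further apart.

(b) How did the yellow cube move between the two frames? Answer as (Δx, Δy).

(1.7, 2.3)

The yellow cube was at about (11.5, 4.3) and moved to about (13.2, 6.6).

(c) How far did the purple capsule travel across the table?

2.4

From (8.3, 2.2) to (9.6, 4.2), the purple capsule covered √(1.3² + 2.0²) ≈ 2.4 units.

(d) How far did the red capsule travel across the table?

1.7

The red capsule was near (6.6, 5.3) before and (5.9, 3.7) after, so it travelled √(0.7² + 1.6²) ≈ 1.7 units.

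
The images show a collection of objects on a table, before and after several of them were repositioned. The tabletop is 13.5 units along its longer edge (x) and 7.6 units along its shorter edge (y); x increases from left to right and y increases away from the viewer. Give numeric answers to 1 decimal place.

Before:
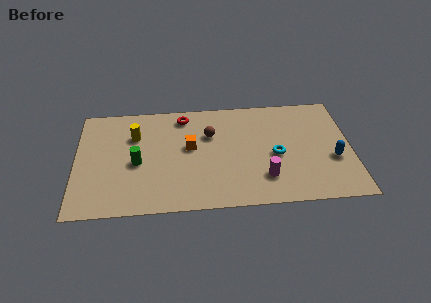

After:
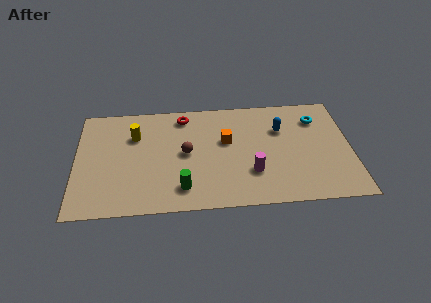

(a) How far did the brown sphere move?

1.7

From (6.6, 5.1) to (5.4, 3.9), the brown sphere covered √(1.2² + 1.2²) ≈ 1.7 units.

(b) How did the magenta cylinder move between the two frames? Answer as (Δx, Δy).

(-0.6, 0.4)

The magenta cylinder started near (9.2, 1.9) and ended near (8.6, 2.3).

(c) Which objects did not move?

the red torus and the yellow cylinder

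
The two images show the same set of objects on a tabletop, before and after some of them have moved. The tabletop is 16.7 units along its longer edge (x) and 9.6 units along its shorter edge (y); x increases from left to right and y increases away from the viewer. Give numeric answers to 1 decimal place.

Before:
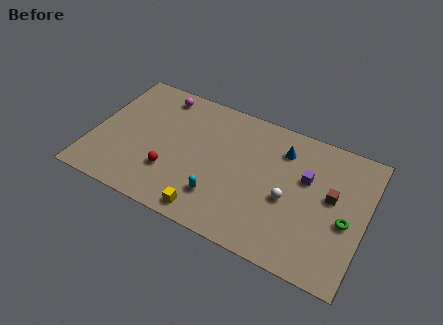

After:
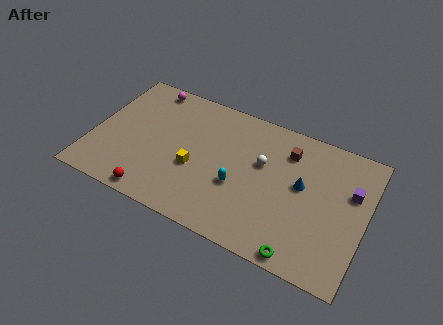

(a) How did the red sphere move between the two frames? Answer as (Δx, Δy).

(-0.7, -2.0)

The red sphere was at about (5.0, 2.9) and moved to about (4.3, 0.9).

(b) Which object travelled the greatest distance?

the green torus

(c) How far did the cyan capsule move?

1.6

The cyan capsule was near (8.1, 2.4) before and (9.1, 3.7) after, so it travelled √(1.0² + 1.3²) ≈ 1.6 units.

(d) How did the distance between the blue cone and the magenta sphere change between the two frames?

+2.6

Before: roughly 7.9 units apart; after: 10.5. That's 2.6 units further apart.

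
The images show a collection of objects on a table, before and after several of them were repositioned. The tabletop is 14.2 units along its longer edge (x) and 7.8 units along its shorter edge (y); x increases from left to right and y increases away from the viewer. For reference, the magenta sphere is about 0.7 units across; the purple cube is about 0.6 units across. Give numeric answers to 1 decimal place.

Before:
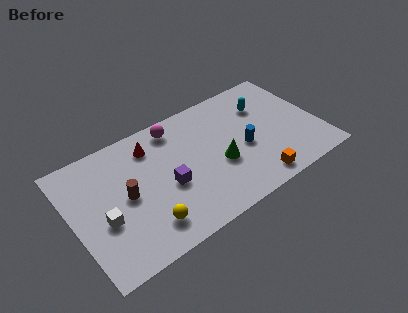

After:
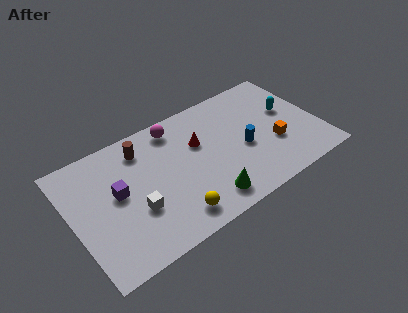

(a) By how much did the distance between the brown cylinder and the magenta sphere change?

-2.3

They were about 4.3 units apart before and 2.0 after — 2.3 units closer together.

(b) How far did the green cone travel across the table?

2.1

The green cone moved from about (8.3, 3.1) to (7.2, 1.3), a distance of √(1.1² + 1.8²) ≈ 2.1.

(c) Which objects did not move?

the blue cylinder and the magenta sphere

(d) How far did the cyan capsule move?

1.6

The cyan capsule moved from about (11.4, 5.6) to (12.7, 4.6), a distance of √(1.3² + 1.0²) ≈ 1.6.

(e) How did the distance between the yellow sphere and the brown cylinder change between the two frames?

+2.7

They were about 2.4 units apart before and 5.1 after — 2.7 units further apart.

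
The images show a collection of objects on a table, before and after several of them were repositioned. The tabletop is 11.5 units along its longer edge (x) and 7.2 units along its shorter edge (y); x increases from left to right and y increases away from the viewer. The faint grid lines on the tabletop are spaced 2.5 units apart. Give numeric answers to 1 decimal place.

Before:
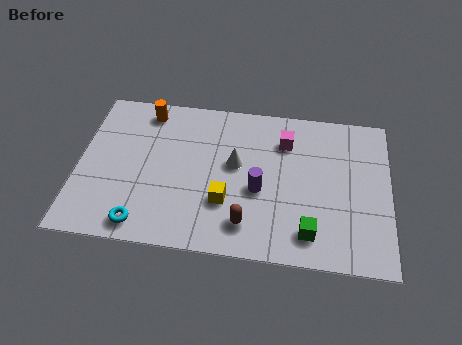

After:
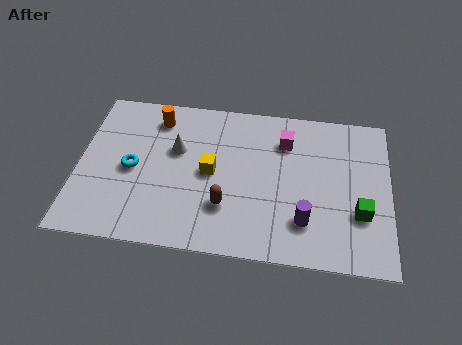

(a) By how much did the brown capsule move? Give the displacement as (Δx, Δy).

(-0.8, 0.7)

The brown capsule started near (6.3, 1.4) and ended near (5.5, 2.1).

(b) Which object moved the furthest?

the cyan torus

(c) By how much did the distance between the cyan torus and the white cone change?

-2.7

They were about 4.6 units apart before and 1.9 after — 2.7 units closer together.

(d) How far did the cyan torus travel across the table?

2.5

From (2.5, 0.9) to (2.0, 3.4), the cyan torus covered √(0.5² + 2.5²) ≈ 2.5 units.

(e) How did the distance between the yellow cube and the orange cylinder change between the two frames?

-1.9

They were about 5.0 units apart before and 3.1 after — 1.9 units closer together.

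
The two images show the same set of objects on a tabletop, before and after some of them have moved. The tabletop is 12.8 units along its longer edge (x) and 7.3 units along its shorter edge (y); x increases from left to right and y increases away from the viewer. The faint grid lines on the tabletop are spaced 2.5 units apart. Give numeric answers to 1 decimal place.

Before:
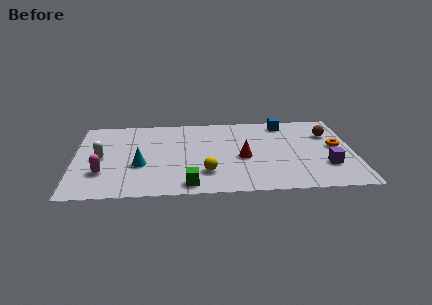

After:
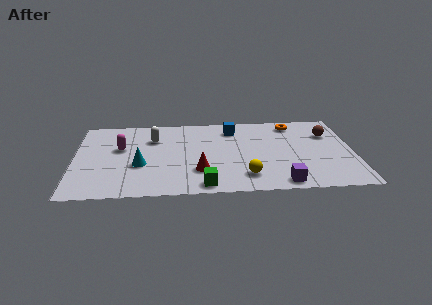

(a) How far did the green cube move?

0.7

From (5.2, 0.9) to (5.9, 0.8), the green cube covered √(0.7² + 0.1²) ≈ 0.7 units.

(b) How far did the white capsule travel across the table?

2.9

The white capsule moved from about (1.2, 3.6) to (3.6, 5.2), a distance of √(2.4² + 1.6²) ≈ 2.9.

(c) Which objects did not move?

the cyan cone and the brown sphere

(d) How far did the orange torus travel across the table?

3.0

The orange torus moved from about (12.0, 3.9) to (10.1, 6.2), a distance of √(1.9² + 2.3²) ≈ 3.0.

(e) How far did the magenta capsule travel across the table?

2.3

The magenta capsule moved from about (1.3, 2.2) to (2.1, 4.4), a distance of √(0.8² + 2.2²) ≈ 2.3.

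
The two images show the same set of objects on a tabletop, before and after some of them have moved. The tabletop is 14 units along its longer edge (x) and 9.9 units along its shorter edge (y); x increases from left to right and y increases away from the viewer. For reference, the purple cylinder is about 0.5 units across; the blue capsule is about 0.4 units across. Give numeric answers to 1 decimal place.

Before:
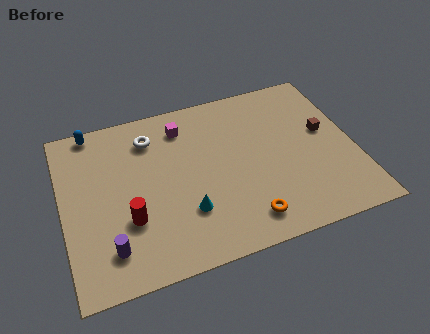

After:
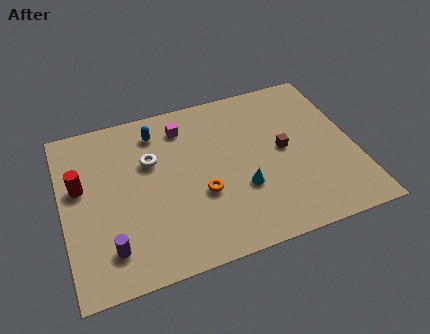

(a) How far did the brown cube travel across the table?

2.2

From (12.7, 5.6) to (10.6, 5.1), the brown cube covered √(2.1² + 0.5²) ≈ 2.2 units.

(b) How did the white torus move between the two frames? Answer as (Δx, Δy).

(-0.1, -1.4)

The white torus started near (4.4, 7.8) and ended near (4.3, 6.4).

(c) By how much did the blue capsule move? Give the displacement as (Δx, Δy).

(3.0, -1.0)

From the two frames, the blue capsule sits at roughly (1.7, 9.1) before and (4.7, 8.1) after.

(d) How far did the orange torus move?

2.8

The orange torus was near (8.4, 1.6) before and (6.5, 3.7) after, so it travelled √(1.9² + 2.1²) ≈ 2.8 units.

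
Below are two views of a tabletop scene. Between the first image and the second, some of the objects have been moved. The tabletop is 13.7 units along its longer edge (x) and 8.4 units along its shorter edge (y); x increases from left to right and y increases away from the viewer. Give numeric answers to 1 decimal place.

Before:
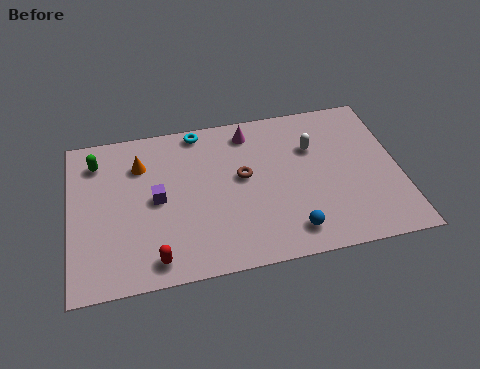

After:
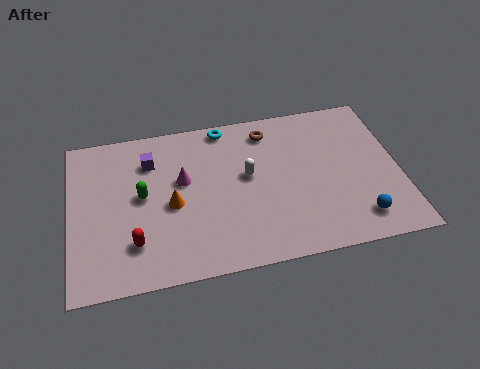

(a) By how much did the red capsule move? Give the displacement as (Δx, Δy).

(-0.8, 1.0)

From the two frames, the red capsule sits at roughly (3.4, 1.1) before and (2.6, 2.1) after.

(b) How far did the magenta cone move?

3.6

From (7.6, 7.1) to (4.7, 5.0), the magenta cone covered √(2.9² + 2.1²) ≈ 3.6 units.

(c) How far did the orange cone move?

2.7

The orange cone moved from about (3.0, 6.2) to (4.2, 3.8), a distance of √(1.2² + 2.4²) ≈ 2.7.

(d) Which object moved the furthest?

the magenta cone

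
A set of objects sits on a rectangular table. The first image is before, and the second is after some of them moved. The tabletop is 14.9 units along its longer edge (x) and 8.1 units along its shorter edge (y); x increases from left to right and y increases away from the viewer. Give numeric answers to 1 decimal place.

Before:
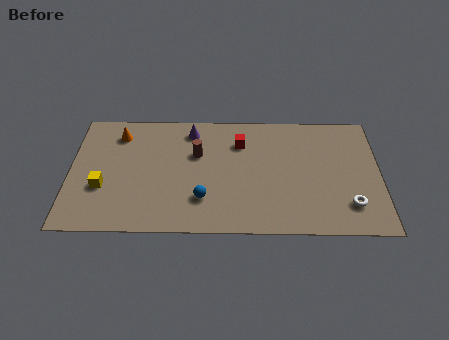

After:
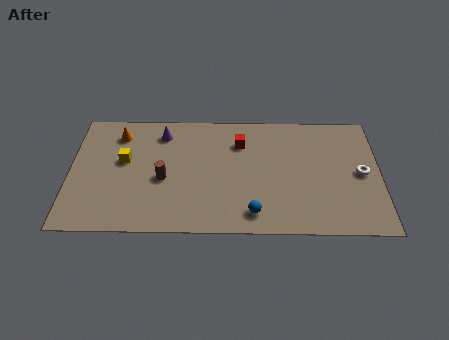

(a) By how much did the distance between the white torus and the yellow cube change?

-0.4

Before: roughly 11.8 units apart; after: 11.4. That's 0.4 units closer together.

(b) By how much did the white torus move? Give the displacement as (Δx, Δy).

(0.6, 2.1)

From the two frames, the white torus sits at roughly (13.4, 1.9) before and (14.0, 4.0) after.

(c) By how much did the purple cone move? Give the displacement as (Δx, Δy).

(-1.4, -0.2)

The purple cone started near (5.8, 6.8) and ended near (4.4, 6.6).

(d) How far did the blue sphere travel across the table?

2.6

The blue sphere was near (6.4, 2.2) before and (8.8, 1.3) after, so it travelled √(2.4² + 0.9²) ≈ 2.6 units.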